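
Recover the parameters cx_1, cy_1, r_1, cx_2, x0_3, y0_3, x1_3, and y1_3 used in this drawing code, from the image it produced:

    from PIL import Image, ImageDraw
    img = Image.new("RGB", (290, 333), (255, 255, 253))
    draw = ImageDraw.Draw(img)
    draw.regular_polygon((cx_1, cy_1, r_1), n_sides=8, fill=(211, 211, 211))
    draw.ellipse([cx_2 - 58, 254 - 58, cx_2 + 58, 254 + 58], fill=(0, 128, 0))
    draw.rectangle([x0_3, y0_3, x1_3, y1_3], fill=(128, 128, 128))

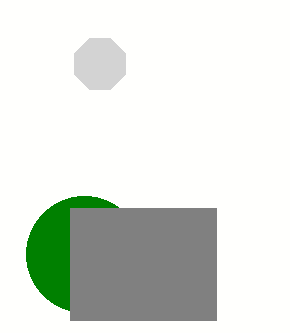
cx_1 = 100; cy_1 = 64; r_1 = 28; cx_2 = 84; x0_3 = 70; y0_3 = 208; x1_3 = 216; y1_3 = 320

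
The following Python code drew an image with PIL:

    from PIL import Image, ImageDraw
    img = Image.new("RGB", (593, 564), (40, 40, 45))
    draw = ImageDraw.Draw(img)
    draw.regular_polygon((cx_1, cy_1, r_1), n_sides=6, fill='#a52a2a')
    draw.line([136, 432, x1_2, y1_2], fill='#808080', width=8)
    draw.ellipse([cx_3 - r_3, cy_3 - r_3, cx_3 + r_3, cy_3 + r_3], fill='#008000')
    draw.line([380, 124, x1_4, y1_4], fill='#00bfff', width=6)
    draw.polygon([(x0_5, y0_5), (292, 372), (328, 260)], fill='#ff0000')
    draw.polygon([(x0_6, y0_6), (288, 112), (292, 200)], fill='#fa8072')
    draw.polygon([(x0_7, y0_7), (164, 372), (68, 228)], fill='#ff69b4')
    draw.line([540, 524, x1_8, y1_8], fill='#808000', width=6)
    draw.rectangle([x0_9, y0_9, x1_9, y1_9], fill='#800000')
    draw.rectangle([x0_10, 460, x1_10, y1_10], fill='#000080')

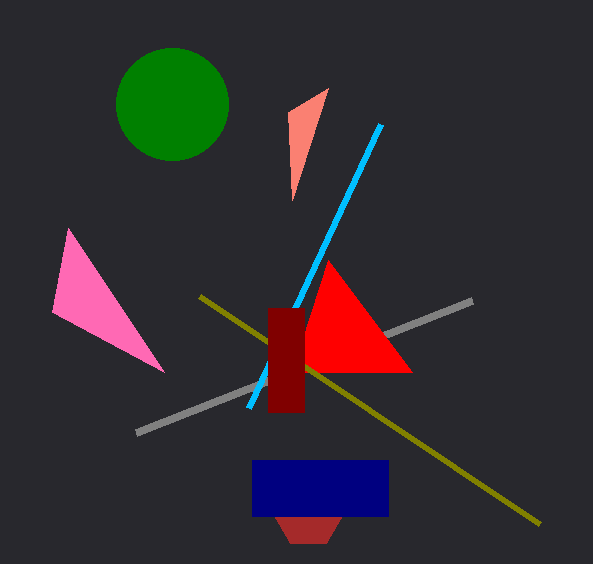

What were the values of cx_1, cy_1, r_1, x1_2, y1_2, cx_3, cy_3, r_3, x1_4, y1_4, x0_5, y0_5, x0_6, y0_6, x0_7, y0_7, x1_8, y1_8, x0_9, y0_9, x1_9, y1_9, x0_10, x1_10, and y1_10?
cx_1 = 308
cy_1 = 512
r_1 = 36
x1_2 = 472
y1_2 = 300
cx_3 = 172
cy_3 = 104
r_3 = 56
x1_4 = 248
y1_4 = 408
x0_5 = 412
y0_5 = 372
x0_6 = 328
y0_6 = 88
x0_7 = 52
y0_7 = 312
x1_8 = 200
y1_8 = 296
x0_9 = 268
y0_9 = 308
x1_9 = 304
y1_9 = 412
x0_10 = 252
x1_10 = 388
y1_10 = 516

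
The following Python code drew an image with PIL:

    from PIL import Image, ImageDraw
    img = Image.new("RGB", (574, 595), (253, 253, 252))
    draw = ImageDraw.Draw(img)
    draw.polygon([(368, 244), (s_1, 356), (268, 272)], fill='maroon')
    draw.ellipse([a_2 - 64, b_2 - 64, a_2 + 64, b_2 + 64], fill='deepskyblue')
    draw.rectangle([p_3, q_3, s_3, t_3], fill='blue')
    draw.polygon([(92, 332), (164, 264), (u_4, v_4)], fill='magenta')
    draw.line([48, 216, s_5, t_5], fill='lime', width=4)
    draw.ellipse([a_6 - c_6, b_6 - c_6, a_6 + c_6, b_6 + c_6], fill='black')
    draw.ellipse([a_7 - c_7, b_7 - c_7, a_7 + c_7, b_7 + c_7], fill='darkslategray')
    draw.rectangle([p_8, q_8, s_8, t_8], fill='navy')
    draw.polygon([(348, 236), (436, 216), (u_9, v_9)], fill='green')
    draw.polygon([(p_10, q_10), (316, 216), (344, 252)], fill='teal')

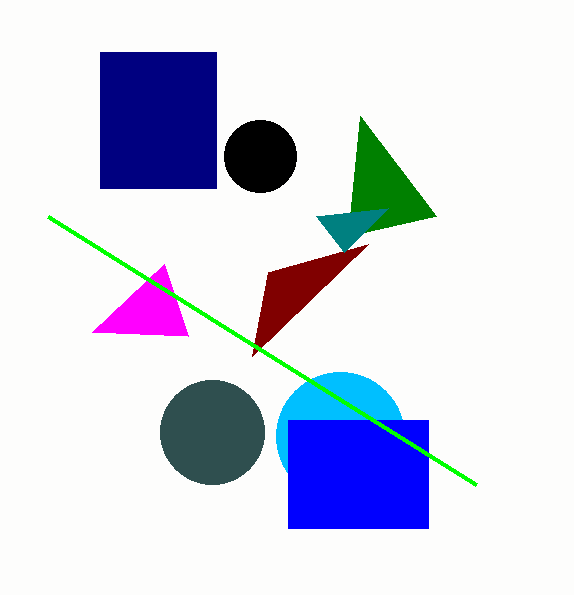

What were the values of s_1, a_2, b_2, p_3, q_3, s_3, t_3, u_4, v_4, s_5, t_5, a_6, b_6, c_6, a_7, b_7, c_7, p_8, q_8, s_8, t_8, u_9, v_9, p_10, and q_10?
s_1 = 252
a_2 = 340
b_2 = 436
p_3 = 288
q_3 = 420
s_3 = 428
t_3 = 528
u_4 = 188
v_4 = 336
s_5 = 476
t_5 = 484
a_6 = 260
b_6 = 156
c_6 = 36
a_7 = 212
b_7 = 432
c_7 = 52
p_8 = 100
q_8 = 52
s_8 = 216
t_8 = 188
u_9 = 360
v_9 = 116
p_10 = 388
q_10 = 208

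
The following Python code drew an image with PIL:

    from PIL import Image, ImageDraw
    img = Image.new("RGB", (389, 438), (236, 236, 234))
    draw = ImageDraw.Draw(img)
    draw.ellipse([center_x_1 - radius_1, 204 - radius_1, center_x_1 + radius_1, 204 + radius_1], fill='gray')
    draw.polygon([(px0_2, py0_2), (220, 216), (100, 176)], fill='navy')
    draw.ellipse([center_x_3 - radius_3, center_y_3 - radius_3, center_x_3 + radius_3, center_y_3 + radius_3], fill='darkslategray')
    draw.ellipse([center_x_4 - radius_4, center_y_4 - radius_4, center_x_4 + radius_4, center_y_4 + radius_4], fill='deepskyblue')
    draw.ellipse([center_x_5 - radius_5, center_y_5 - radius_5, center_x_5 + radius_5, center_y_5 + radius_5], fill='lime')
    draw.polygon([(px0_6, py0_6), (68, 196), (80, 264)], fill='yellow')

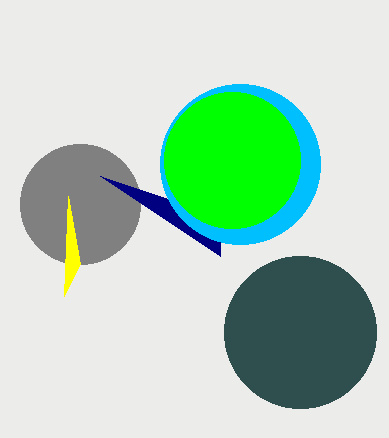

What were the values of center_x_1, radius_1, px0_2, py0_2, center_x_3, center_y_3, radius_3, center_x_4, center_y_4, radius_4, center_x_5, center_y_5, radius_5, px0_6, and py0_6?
center_x_1 = 80, radius_1 = 60, px0_2 = 220, py0_2 = 256, center_x_3 = 300, center_y_3 = 332, radius_3 = 76, center_x_4 = 240, center_y_4 = 164, radius_4 = 80, center_x_5 = 232, center_y_5 = 160, radius_5 = 68, px0_6 = 64, py0_6 = 296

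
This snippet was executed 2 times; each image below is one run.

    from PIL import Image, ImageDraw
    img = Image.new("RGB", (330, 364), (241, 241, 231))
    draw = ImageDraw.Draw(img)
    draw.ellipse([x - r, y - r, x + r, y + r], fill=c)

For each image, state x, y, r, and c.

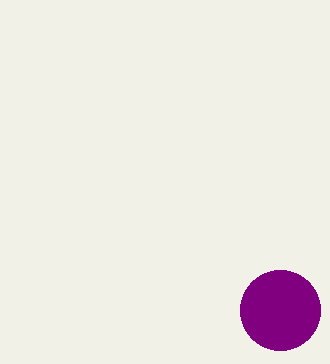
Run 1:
x = 280, y = 310, r = 40, c = 'purple'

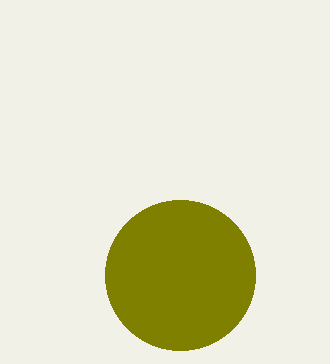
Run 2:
x = 180, y = 275, r = 75, c = 'olive'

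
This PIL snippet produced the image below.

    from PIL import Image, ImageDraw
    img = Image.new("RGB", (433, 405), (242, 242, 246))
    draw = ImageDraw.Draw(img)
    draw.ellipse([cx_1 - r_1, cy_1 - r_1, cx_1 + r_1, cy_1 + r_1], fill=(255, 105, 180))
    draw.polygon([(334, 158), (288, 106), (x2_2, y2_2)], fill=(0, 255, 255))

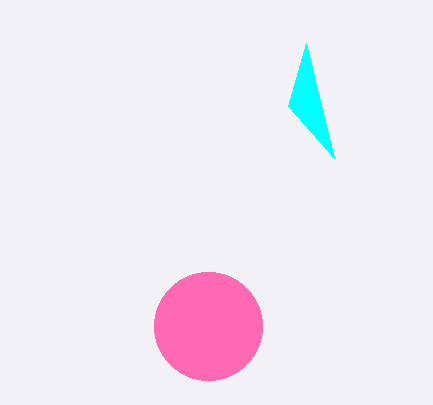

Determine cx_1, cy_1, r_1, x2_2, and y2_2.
cx_1 = 208, cy_1 = 326, r_1 = 54, x2_2 = 306, y2_2 = 43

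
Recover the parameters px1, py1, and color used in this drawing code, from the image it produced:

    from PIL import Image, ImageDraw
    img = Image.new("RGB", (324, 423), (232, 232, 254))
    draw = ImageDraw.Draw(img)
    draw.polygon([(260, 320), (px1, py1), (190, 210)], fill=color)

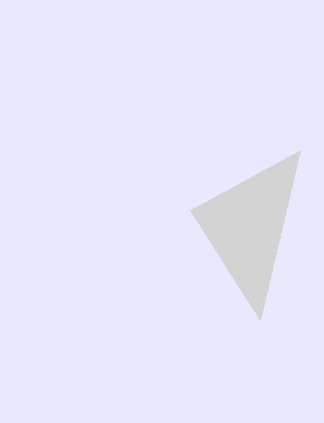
px1 = 300; py1 = 150; color = 'lightgray'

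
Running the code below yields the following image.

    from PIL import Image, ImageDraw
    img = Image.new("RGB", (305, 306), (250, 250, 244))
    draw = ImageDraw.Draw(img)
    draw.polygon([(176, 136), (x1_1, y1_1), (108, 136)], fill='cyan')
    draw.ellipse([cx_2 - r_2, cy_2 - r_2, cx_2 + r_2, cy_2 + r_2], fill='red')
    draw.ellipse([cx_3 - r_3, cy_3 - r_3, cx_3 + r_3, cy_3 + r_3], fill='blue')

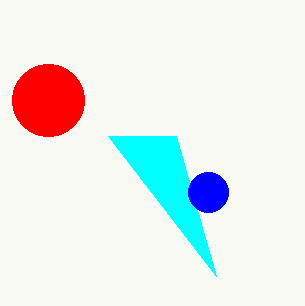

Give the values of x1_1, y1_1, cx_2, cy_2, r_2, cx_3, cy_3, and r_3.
x1_1 = 216, y1_1 = 276, cx_2 = 48, cy_2 = 100, r_2 = 36, cx_3 = 208, cy_3 = 192, r_3 = 20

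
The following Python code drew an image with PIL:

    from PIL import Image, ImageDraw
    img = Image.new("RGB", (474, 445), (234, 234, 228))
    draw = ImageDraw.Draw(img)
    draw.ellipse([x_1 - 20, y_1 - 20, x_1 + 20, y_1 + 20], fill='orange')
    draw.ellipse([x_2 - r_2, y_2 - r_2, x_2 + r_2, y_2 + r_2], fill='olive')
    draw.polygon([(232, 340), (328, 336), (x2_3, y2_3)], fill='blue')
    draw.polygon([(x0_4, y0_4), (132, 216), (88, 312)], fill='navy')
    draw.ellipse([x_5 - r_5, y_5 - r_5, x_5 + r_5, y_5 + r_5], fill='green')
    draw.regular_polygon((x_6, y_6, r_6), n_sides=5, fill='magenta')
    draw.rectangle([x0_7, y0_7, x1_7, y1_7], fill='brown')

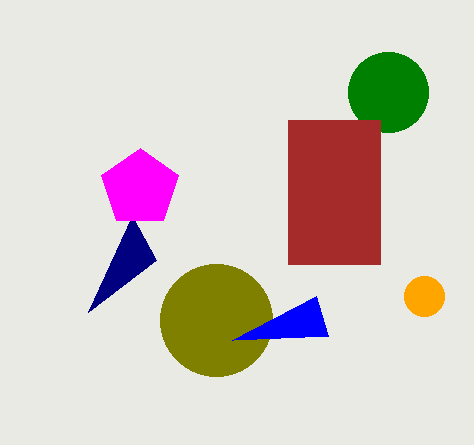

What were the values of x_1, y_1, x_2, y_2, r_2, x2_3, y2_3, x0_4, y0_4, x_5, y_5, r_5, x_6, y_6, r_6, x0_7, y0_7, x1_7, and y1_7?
x_1 = 424, y_1 = 296, x_2 = 216, y_2 = 320, r_2 = 56, x2_3 = 316, y2_3 = 296, x0_4 = 156, y0_4 = 260, x_5 = 388, y_5 = 92, r_5 = 40, x_6 = 140, y_6 = 188, r_6 = 40, x0_7 = 288, y0_7 = 120, x1_7 = 380, y1_7 = 264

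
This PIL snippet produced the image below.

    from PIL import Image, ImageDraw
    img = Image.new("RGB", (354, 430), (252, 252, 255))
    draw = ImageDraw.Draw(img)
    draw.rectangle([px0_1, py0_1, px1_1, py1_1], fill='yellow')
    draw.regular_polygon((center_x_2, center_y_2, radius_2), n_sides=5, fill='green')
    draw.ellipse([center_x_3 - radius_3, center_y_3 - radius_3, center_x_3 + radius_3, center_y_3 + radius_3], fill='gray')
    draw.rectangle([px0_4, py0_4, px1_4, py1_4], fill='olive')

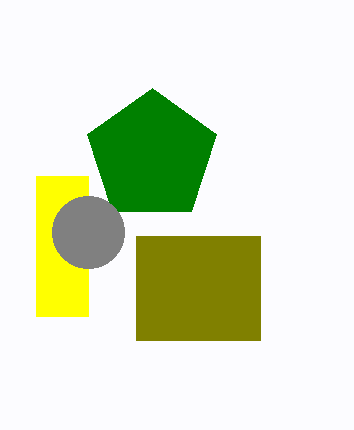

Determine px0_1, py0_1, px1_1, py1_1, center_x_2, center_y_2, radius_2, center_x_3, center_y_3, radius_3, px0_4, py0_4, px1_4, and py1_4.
px0_1 = 36, py0_1 = 176, px1_1 = 88, py1_1 = 316, center_x_2 = 152, center_y_2 = 156, radius_2 = 68, center_x_3 = 88, center_y_3 = 232, radius_3 = 36, px0_4 = 136, py0_4 = 236, px1_4 = 260, py1_4 = 340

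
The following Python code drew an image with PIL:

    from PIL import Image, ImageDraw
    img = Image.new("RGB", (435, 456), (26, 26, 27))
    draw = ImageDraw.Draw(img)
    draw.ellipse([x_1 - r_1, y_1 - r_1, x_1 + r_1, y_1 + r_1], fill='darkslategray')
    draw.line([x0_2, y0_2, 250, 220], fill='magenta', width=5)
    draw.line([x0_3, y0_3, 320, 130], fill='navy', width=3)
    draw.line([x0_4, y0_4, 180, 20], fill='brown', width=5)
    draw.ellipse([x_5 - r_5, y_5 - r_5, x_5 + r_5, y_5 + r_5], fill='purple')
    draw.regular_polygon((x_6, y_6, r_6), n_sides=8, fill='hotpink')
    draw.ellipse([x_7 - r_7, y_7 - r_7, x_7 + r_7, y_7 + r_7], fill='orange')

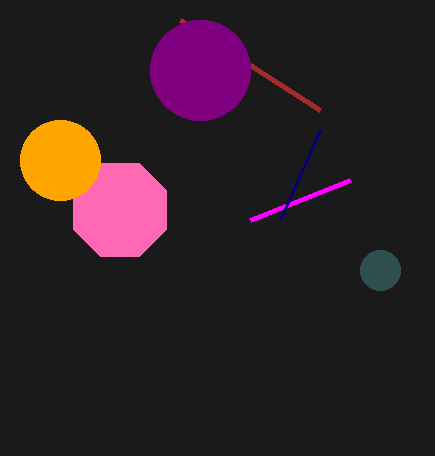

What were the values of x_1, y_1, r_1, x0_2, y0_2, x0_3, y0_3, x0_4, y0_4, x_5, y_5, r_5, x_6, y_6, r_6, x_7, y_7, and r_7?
x_1 = 380, y_1 = 270, r_1 = 20, x0_2 = 350, y0_2 = 180, x0_3 = 280, y0_3 = 220, x0_4 = 320, y0_4 = 110, x_5 = 200, y_5 = 70, r_5 = 50, x_6 = 120, y_6 = 210, r_6 = 50, x_7 = 60, y_7 = 160, r_7 = 40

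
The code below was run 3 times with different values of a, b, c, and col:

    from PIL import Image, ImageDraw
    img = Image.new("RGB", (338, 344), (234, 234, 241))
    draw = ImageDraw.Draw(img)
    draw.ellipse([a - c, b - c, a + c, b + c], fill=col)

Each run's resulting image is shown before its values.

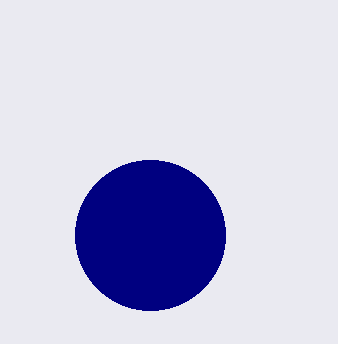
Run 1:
a = 150; b = 235; c = 75; col = 'navy'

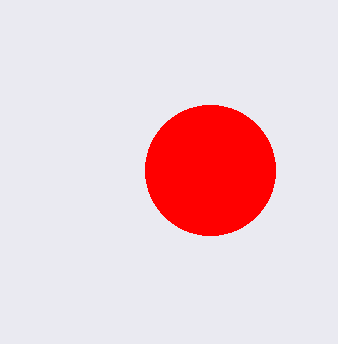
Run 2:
a = 210
b = 170
c = 65
col = 'red'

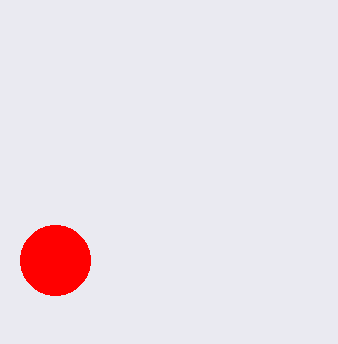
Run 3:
a = 55, b = 260, c = 35, col = 'red'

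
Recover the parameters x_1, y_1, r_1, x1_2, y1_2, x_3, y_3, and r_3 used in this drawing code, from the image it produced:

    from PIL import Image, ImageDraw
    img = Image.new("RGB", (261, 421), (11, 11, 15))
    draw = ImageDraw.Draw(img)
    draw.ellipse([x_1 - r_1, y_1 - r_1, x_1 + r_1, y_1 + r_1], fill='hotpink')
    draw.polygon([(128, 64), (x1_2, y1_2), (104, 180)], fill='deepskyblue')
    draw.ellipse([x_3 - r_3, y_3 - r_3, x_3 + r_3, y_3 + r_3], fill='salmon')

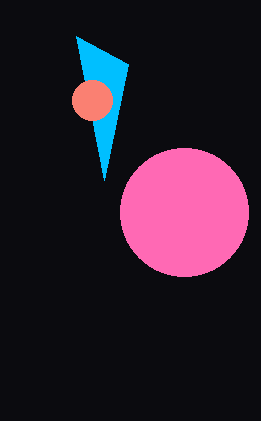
x_1 = 184
y_1 = 212
r_1 = 64
x1_2 = 76
y1_2 = 36
x_3 = 92
y_3 = 100
r_3 = 20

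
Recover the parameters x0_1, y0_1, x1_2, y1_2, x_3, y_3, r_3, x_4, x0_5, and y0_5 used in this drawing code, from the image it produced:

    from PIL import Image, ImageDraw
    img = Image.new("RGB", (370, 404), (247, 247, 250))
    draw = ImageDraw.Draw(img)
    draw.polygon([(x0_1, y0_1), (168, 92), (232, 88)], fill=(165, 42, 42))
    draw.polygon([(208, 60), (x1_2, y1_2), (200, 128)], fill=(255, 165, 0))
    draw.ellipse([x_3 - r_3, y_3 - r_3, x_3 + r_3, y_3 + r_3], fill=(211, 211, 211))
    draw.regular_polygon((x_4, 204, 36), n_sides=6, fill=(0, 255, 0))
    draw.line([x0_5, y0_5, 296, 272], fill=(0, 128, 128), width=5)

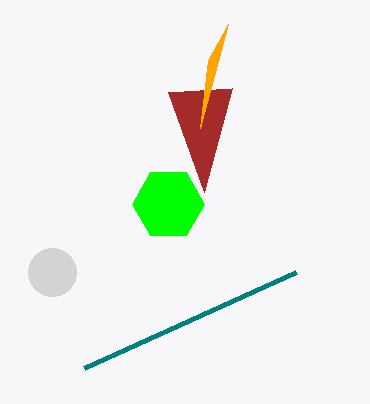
x0_1 = 204, y0_1 = 192, x1_2 = 228, y1_2 = 24, x_3 = 52, y_3 = 272, r_3 = 24, x_4 = 168, x0_5 = 84, y0_5 = 368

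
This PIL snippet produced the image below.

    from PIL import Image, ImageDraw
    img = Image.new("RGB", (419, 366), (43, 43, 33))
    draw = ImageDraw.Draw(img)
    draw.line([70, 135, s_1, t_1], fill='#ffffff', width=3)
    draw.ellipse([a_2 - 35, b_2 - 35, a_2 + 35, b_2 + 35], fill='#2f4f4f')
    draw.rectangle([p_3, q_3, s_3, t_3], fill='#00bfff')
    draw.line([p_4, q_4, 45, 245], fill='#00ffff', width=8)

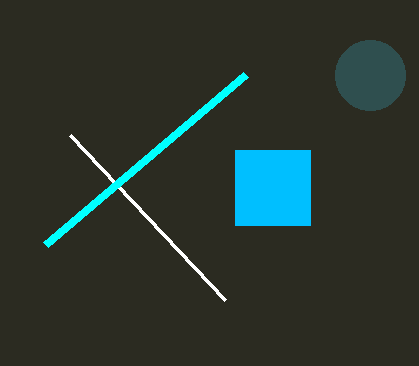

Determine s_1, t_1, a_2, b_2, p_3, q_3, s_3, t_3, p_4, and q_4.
s_1 = 225
t_1 = 300
a_2 = 370
b_2 = 75
p_3 = 235
q_3 = 150
s_3 = 310
t_3 = 225
p_4 = 245
q_4 = 75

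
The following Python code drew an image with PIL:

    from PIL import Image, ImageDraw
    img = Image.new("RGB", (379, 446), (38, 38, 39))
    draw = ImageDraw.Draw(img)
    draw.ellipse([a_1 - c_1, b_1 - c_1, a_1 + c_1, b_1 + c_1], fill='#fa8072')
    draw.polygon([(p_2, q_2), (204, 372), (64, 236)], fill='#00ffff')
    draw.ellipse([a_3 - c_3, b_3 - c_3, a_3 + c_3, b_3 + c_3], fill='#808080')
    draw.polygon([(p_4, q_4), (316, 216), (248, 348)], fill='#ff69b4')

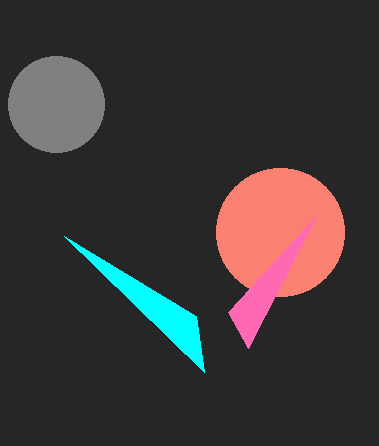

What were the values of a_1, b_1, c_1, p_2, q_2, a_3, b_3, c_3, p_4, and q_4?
a_1 = 280
b_1 = 232
c_1 = 64
p_2 = 196
q_2 = 316
a_3 = 56
b_3 = 104
c_3 = 48
p_4 = 228
q_4 = 312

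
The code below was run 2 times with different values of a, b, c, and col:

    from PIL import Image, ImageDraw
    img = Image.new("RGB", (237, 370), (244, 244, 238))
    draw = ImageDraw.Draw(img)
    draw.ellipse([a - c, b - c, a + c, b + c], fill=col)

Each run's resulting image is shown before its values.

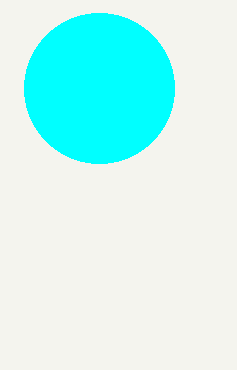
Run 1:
a = 99
b = 88
c = 75
col = 'cyan'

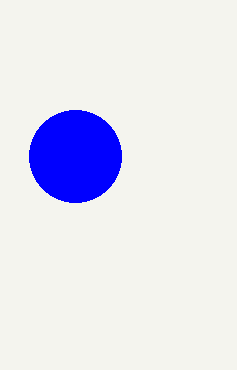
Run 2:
a = 75
b = 156
c = 46
col = 'blue'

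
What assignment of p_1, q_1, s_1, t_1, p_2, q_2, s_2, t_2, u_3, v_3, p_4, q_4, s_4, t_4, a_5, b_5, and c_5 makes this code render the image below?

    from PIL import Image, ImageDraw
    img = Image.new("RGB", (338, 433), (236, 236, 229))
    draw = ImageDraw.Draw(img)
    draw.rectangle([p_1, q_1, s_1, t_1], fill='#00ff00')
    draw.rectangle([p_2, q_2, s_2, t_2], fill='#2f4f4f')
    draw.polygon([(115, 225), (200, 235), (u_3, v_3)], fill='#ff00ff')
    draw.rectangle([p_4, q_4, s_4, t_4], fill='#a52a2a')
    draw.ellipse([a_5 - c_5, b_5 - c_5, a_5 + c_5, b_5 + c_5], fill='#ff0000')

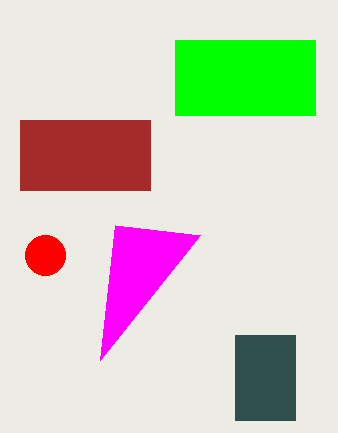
p_1 = 175, q_1 = 40, s_1 = 315, t_1 = 115, p_2 = 235, q_2 = 335, s_2 = 295, t_2 = 420, u_3 = 100, v_3 = 360, p_4 = 20, q_4 = 120, s_4 = 150, t_4 = 190, a_5 = 45, b_5 = 255, c_5 = 20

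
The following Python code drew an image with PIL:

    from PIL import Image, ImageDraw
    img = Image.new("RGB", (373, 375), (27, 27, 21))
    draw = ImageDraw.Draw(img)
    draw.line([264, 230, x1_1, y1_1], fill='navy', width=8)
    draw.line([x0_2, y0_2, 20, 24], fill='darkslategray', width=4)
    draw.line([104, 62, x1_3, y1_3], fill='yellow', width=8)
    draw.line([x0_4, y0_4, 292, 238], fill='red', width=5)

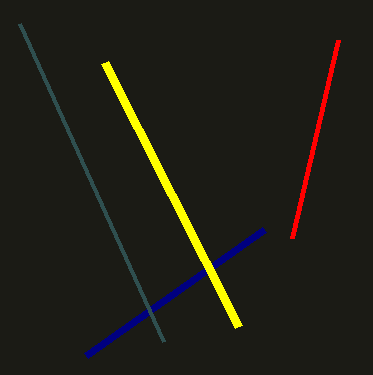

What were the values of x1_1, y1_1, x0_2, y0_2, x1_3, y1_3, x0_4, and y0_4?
x1_1 = 86, y1_1 = 356, x0_2 = 164, y0_2 = 342, x1_3 = 238, y1_3 = 326, x0_4 = 338, y0_4 = 40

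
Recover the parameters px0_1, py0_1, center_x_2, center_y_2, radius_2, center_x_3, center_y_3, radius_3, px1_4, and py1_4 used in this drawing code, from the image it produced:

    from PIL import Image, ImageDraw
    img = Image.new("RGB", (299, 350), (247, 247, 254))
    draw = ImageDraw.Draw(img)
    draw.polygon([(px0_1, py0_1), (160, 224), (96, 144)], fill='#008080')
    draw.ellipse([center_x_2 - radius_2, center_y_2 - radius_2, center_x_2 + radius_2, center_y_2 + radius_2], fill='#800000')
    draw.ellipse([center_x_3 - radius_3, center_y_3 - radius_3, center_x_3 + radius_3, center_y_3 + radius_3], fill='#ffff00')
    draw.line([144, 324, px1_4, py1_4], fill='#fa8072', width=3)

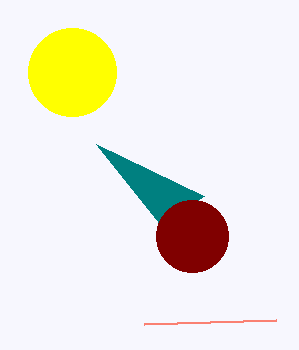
px0_1 = 204; py0_1 = 196; center_x_2 = 192; center_y_2 = 236; radius_2 = 36; center_x_3 = 72; center_y_3 = 72; radius_3 = 44; px1_4 = 276; py1_4 = 320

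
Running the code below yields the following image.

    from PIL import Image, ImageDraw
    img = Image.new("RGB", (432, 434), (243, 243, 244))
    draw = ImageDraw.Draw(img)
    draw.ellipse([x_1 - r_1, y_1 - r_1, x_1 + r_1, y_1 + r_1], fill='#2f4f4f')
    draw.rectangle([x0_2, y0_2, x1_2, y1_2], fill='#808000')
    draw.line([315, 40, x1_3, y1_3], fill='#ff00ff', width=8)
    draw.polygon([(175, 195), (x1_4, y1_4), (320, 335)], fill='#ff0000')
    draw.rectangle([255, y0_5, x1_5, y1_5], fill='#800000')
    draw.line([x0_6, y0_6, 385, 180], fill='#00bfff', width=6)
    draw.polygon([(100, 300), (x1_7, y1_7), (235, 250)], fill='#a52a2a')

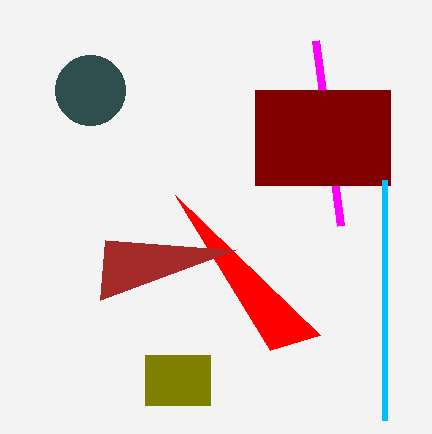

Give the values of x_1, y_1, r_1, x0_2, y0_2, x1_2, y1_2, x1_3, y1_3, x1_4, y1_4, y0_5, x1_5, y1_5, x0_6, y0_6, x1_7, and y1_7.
x_1 = 90
y_1 = 90
r_1 = 35
x0_2 = 145
y0_2 = 355
x1_2 = 210
y1_2 = 405
x1_3 = 340
y1_3 = 225
x1_4 = 270
y1_4 = 350
y0_5 = 90
x1_5 = 390
y1_5 = 185
x0_6 = 385
y0_6 = 420
x1_7 = 105
y1_7 = 240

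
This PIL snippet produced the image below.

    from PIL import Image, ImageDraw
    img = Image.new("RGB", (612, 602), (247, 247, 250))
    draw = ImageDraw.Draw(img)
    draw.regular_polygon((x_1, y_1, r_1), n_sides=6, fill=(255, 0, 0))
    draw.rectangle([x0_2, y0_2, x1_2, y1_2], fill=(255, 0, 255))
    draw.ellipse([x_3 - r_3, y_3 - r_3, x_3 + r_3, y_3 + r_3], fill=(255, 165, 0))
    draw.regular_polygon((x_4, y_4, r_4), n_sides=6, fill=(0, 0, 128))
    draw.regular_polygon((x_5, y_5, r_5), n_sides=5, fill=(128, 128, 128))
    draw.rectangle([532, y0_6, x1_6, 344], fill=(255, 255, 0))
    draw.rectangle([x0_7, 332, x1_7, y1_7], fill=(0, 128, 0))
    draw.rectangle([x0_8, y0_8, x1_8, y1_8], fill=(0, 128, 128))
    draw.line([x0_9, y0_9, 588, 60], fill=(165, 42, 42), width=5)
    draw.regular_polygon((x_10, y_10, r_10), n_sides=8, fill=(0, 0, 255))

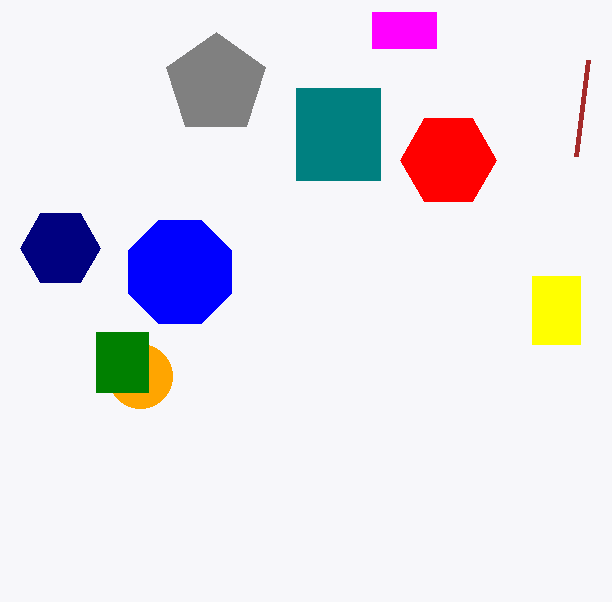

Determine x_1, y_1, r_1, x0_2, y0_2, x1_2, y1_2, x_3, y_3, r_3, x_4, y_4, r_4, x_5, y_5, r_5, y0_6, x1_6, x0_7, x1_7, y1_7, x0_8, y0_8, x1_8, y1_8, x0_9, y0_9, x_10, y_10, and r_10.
x_1 = 448
y_1 = 160
r_1 = 48
x0_2 = 372
y0_2 = 12
x1_2 = 436
y1_2 = 48
x_3 = 140
y_3 = 376
r_3 = 32
x_4 = 60
y_4 = 248
r_4 = 40
x_5 = 216
y_5 = 84
r_5 = 52
y0_6 = 276
x1_6 = 580
x0_7 = 96
x1_7 = 148
y1_7 = 392
x0_8 = 296
y0_8 = 88
x1_8 = 380
y1_8 = 180
x0_9 = 576
y0_9 = 156
x_10 = 180
y_10 = 272
r_10 = 56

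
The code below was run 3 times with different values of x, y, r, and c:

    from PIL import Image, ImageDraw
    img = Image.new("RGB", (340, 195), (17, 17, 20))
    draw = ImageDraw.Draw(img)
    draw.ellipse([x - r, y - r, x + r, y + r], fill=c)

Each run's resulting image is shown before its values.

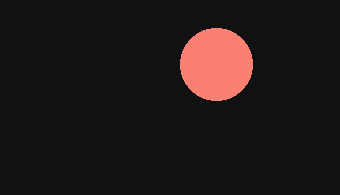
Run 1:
x = 216, y = 64, r = 36, c = 'salmon'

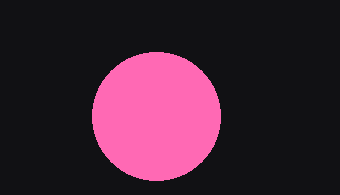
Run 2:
x = 156; y = 116; r = 64; c = 'hotpink'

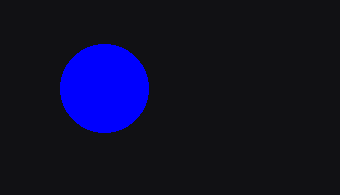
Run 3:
x = 104; y = 88; r = 44; c = 'blue'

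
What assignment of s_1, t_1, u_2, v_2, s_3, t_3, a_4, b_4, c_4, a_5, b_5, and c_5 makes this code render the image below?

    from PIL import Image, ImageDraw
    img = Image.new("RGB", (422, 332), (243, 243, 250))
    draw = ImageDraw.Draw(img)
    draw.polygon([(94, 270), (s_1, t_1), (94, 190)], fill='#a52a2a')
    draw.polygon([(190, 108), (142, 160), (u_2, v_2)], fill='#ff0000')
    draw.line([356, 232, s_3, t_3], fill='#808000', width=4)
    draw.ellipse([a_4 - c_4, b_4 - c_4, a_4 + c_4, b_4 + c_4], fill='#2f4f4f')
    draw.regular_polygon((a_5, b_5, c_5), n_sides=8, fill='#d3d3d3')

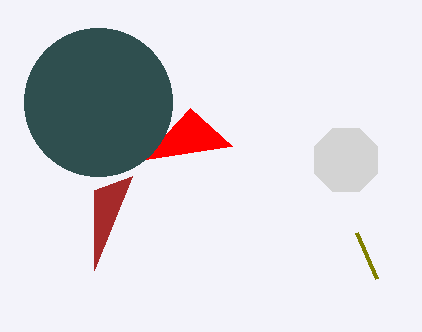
s_1 = 132
t_1 = 176
u_2 = 232
v_2 = 146
s_3 = 376
t_3 = 278
a_4 = 98
b_4 = 102
c_4 = 74
a_5 = 346
b_5 = 160
c_5 = 34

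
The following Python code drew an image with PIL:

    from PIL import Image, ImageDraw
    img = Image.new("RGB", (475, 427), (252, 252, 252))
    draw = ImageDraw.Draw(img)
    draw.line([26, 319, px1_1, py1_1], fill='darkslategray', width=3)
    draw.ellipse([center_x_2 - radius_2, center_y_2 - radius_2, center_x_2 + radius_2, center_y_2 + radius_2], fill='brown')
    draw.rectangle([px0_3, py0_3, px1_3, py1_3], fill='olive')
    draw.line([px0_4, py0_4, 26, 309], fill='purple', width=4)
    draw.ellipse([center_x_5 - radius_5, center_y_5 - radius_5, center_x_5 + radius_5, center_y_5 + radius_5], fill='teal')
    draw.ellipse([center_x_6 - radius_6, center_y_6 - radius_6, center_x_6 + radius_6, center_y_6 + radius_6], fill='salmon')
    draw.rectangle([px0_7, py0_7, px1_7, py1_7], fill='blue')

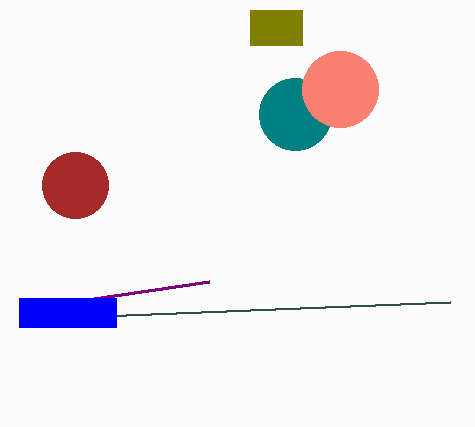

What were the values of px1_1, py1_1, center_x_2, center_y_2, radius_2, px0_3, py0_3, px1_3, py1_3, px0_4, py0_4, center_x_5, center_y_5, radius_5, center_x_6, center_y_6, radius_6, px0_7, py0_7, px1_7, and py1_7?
px1_1 = 450, py1_1 = 302, center_x_2 = 75, center_y_2 = 185, radius_2 = 33, px0_3 = 250, py0_3 = 10, px1_3 = 302, py1_3 = 45, px0_4 = 209, py0_4 = 282, center_x_5 = 295, center_y_5 = 114, radius_5 = 36, center_x_6 = 340, center_y_6 = 89, radius_6 = 38, px0_7 = 19, py0_7 = 298, px1_7 = 116, py1_7 = 327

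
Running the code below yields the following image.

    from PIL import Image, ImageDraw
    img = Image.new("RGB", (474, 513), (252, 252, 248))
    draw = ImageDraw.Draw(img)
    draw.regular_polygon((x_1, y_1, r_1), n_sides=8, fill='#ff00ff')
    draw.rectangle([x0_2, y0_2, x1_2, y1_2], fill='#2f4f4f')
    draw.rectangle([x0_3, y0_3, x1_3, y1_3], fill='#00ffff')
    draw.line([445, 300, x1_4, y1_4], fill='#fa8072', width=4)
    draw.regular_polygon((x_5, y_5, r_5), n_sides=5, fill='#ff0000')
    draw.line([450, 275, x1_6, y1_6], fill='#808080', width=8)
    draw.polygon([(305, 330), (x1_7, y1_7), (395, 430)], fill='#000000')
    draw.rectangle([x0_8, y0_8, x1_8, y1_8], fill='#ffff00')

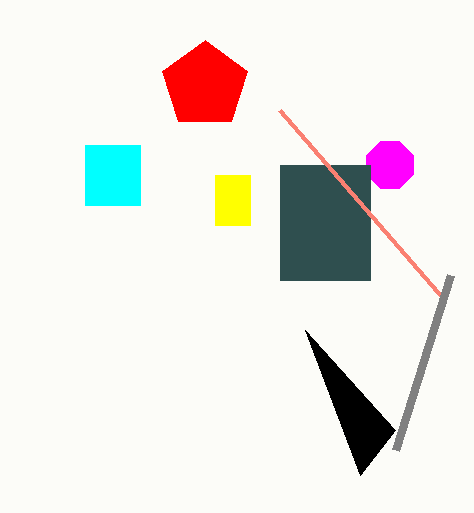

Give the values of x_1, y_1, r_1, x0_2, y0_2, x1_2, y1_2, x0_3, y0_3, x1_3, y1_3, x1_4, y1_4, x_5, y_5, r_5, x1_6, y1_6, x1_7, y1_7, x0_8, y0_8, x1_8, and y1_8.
x_1 = 390
y_1 = 165
r_1 = 25
x0_2 = 280
y0_2 = 165
x1_2 = 370
y1_2 = 280
x0_3 = 85
y0_3 = 145
x1_3 = 140
y1_3 = 205
x1_4 = 280
y1_4 = 110
x_5 = 205
y_5 = 85
r_5 = 45
x1_6 = 395
y1_6 = 450
x1_7 = 360
y1_7 = 475
x0_8 = 215
y0_8 = 175
x1_8 = 250
y1_8 = 225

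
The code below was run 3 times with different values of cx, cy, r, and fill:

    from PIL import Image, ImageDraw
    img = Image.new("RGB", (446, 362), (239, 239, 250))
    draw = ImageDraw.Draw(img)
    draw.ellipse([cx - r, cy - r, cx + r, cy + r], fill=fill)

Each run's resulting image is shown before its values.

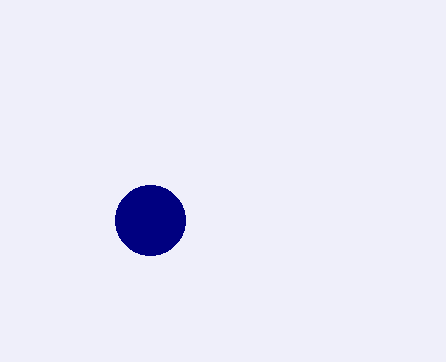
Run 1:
cx = 150
cy = 220
r = 35
fill = 'navy'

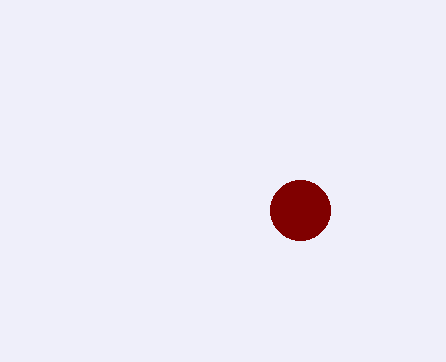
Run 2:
cx = 300
cy = 210
r = 30
fill = 'maroon'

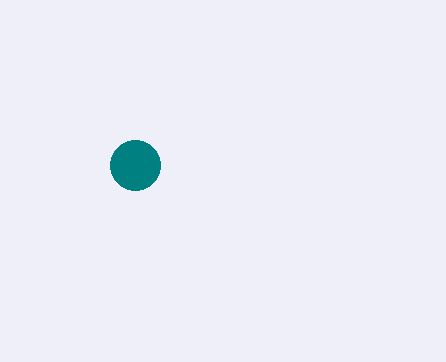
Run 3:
cx = 135
cy = 165
r = 25
fill = 'teal'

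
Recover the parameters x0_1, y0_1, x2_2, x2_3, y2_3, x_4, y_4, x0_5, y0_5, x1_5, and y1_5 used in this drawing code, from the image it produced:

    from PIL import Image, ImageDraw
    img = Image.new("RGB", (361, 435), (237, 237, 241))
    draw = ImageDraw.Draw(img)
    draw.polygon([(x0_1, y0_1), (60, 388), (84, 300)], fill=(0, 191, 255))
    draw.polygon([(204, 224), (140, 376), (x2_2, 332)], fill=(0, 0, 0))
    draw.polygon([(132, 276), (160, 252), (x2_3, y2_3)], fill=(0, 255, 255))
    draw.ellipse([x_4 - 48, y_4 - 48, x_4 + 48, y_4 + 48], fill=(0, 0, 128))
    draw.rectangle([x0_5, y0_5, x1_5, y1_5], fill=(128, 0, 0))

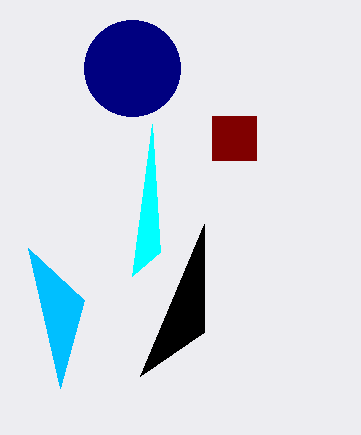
x0_1 = 28
y0_1 = 248
x2_2 = 204
x2_3 = 152
y2_3 = 124
x_4 = 132
y_4 = 68
x0_5 = 212
y0_5 = 116
x1_5 = 256
y1_5 = 160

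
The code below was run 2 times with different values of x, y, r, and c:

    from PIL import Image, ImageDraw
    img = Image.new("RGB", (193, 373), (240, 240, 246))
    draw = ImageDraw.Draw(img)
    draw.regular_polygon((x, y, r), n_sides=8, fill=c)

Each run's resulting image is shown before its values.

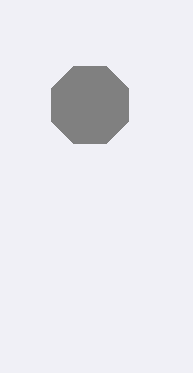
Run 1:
x = 90; y = 105; r = 42; c = 'gray'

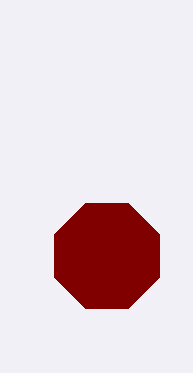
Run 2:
x = 107
y = 256
r = 57
c = 'maroon'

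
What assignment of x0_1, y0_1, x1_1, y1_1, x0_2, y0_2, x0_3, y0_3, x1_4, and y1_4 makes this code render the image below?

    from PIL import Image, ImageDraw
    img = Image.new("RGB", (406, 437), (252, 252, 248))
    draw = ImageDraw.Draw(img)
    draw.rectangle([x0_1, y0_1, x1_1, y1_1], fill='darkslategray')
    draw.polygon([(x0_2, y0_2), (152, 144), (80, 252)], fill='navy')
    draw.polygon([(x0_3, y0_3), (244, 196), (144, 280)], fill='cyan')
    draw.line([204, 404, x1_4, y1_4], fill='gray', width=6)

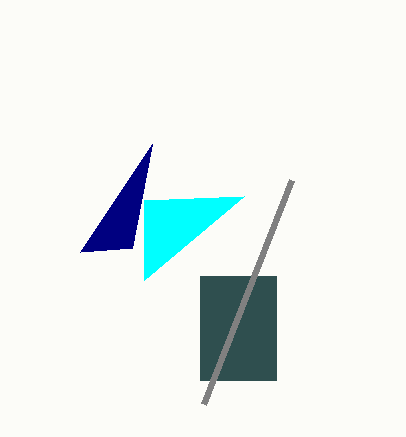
x0_1 = 200
y0_1 = 276
x1_1 = 276
y1_1 = 380
x0_2 = 132
y0_2 = 248
x0_3 = 144
y0_3 = 200
x1_4 = 292
y1_4 = 180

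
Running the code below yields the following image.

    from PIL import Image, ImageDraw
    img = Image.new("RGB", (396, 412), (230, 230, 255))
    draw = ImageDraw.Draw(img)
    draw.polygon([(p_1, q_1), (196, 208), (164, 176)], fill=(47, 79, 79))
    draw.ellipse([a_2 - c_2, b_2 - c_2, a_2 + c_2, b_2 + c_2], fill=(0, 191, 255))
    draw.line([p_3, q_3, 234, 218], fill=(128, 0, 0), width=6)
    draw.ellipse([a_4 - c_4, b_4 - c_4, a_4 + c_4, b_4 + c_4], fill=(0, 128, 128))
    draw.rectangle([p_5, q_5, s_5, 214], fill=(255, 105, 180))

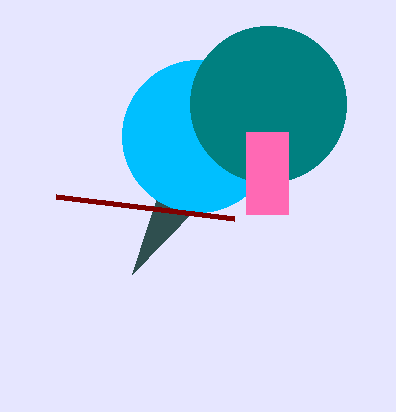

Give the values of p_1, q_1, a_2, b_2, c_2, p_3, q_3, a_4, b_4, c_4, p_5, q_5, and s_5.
p_1 = 132, q_1 = 274, a_2 = 198, b_2 = 136, c_2 = 76, p_3 = 56, q_3 = 196, a_4 = 268, b_4 = 104, c_4 = 78, p_5 = 246, q_5 = 132, s_5 = 288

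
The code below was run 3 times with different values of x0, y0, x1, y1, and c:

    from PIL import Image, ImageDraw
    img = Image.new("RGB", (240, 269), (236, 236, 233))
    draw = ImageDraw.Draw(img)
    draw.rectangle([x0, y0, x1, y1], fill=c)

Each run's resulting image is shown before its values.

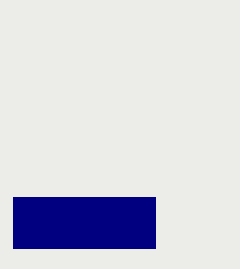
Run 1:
x0 = 13, y0 = 197, x1 = 155, y1 = 248, c = 'navy'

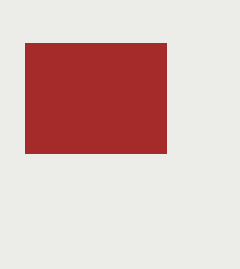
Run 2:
x0 = 25, y0 = 43, x1 = 166, y1 = 153, c = 'brown'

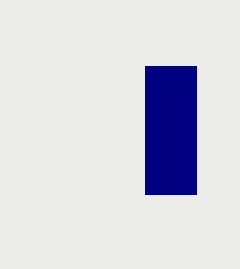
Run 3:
x0 = 145, y0 = 66, x1 = 196, y1 = 194, c = 'navy'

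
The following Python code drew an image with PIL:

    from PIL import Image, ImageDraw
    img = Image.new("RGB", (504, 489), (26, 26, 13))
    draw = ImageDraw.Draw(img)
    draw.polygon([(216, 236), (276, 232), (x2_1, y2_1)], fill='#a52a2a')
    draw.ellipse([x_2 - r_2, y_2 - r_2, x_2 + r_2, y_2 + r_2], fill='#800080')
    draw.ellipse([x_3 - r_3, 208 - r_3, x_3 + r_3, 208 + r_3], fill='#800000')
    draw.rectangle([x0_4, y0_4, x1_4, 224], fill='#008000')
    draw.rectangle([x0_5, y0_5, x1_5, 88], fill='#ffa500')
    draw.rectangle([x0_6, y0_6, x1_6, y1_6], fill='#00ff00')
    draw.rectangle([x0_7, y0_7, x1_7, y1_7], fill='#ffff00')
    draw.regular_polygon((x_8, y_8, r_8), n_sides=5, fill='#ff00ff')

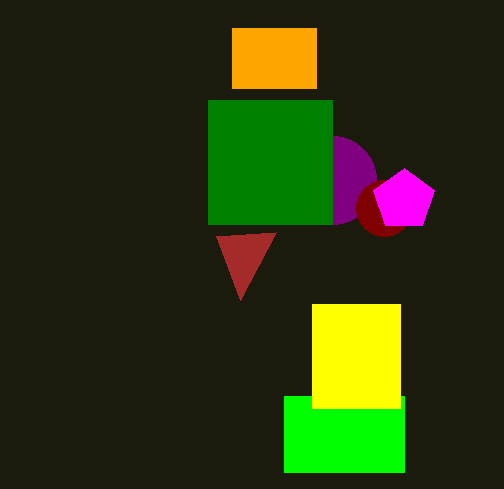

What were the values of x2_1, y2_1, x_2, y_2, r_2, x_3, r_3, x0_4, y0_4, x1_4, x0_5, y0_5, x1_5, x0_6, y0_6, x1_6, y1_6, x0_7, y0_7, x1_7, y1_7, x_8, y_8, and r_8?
x2_1 = 240
y2_1 = 300
x_2 = 332
y_2 = 180
r_2 = 44
x_3 = 384
r_3 = 28
x0_4 = 208
y0_4 = 100
x1_4 = 332
x0_5 = 232
y0_5 = 28
x1_5 = 316
x0_6 = 284
y0_6 = 396
x1_6 = 404
y1_6 = 472
x0_7 = 312
y0_7 = 304
x1_7 = 400
y1_7 = 408
x_8 = 404
y_8 = 200
r_8 = 32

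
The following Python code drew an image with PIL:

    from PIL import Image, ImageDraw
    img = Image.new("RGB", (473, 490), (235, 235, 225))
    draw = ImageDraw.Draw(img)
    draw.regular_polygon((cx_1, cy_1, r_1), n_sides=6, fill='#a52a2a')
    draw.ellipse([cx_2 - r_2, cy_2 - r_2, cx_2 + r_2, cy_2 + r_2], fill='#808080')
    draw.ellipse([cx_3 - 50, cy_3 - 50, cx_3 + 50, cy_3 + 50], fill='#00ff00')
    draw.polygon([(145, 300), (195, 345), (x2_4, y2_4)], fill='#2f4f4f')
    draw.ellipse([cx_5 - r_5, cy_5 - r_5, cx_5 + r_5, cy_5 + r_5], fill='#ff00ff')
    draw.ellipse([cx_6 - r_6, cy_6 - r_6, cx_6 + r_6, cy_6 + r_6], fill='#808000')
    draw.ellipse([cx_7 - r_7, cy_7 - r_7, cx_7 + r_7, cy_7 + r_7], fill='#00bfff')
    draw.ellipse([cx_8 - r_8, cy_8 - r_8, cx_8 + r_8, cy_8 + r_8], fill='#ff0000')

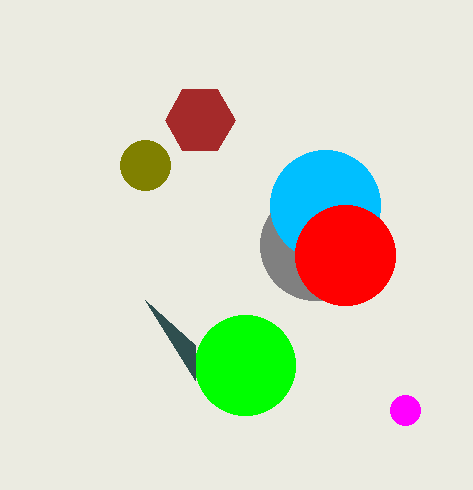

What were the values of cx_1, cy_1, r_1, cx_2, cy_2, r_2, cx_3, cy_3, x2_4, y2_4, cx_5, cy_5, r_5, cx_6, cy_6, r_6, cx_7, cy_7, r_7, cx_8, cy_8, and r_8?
cx_1 = 200; cy_1 = 120; r_1 = 35; cx_2 = 315; cy_2 = 245; r_2 = 55; cx_3 = 245; cy_3 = 365; x2_4 = 195; y2_4 = 380; cx_5 = 405; cy_5 = 410; r_5 = 15; cx_6 = 145; cy_6 = 165; r_6 = 25; cx_7 = 325; cy_7 = 205; r_7 = 55; cx_8 = 345; cy_8 = 255; r_8 = 50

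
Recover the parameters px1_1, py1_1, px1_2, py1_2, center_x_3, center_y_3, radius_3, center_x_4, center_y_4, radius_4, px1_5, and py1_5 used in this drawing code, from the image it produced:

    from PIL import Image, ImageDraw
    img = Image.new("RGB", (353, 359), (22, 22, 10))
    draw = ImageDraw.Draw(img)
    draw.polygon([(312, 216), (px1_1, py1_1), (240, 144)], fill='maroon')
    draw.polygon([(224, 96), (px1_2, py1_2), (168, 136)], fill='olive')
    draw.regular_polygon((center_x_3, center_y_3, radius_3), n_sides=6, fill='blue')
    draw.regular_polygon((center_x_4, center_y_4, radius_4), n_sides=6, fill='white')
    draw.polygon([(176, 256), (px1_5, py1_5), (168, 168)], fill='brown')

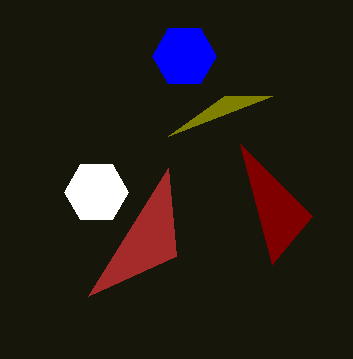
px1_1 = 272; py1_1 = 264; px1_2 = 272; py1_2 = 96; center_x_3 = 184; center_y_3 = 56; radius_3 = 32; center_x_4 = 96; center_y_4 = 192; radius_4 = 32; px1_5 = 88; py1_5 = 296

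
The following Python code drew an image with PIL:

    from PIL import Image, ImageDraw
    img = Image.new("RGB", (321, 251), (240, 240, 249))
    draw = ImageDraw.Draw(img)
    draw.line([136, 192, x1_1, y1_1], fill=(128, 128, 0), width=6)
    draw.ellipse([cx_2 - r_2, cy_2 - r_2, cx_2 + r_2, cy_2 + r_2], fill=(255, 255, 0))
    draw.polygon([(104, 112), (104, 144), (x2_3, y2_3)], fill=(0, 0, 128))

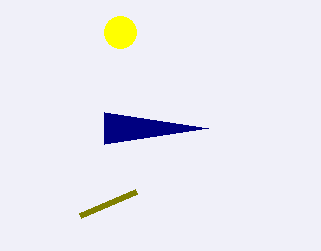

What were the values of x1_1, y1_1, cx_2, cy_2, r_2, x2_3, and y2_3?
x1_1 = 80, y1_1 = 216, cx_2 = 120, cy_2 = 32, r_2 = 16, x2_3 = 208, y2_3 = 128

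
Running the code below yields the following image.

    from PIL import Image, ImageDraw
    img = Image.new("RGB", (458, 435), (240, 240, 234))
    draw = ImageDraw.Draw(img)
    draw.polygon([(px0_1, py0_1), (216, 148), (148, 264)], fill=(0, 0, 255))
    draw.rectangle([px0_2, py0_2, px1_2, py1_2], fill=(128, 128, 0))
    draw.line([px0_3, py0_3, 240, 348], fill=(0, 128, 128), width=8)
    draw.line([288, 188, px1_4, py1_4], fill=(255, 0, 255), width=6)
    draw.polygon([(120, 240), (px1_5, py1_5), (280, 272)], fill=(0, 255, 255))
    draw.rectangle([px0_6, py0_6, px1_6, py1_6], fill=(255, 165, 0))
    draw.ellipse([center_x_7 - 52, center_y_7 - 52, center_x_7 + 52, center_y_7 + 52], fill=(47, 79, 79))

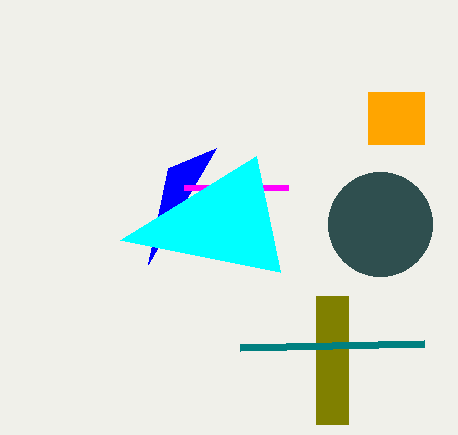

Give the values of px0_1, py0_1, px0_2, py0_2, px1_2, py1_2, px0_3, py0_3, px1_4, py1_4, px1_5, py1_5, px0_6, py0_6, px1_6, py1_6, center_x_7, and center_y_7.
px0_1 = 168
py0_1 = 168
px0_2 = 316
py0_2 = 296
px1_2 = 348
py1_2 = 424
px0_3 = 424
py0_3 = 344
px1_4 = 184
py1_4 = 188
px1_5 = 256
py1_5 = 156
px0_6 = 368
py0_6 = 92
px1_6 = 424
py1_6 = 144
center_x_7 = 380
center_y_7 = 224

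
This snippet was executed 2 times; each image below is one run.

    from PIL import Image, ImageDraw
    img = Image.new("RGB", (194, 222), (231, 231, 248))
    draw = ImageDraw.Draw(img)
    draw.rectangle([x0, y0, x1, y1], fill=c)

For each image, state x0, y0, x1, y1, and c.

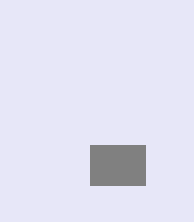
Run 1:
x0 = 90, y0 = 145, x1 = 145, y1 = 185, c = 'gray'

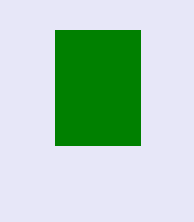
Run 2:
x0 = 55, y0 = 30, x1 = 140, y1 = 145, c = 'green'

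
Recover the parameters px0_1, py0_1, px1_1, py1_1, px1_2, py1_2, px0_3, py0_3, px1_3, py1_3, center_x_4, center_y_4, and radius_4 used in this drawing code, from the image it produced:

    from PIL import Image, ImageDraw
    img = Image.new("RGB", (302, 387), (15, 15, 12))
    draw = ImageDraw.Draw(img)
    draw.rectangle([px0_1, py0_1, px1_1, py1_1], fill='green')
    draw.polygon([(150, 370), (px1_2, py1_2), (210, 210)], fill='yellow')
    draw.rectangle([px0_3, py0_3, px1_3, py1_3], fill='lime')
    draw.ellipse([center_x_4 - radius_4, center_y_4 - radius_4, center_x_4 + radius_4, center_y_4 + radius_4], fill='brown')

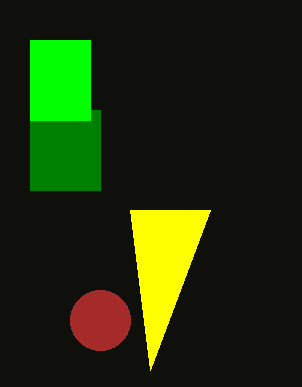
px0_1 = 30
py0_1 = 110
px1_1 = 100
py1_1 = 190
px1_2 = 130
py1_2 = 210
px0_3 = 30
py0_3 = 40
px1_3 = 90
py1_3 = 120
center_x_4 = 100
center_y_4 = 320
radius_4 = 30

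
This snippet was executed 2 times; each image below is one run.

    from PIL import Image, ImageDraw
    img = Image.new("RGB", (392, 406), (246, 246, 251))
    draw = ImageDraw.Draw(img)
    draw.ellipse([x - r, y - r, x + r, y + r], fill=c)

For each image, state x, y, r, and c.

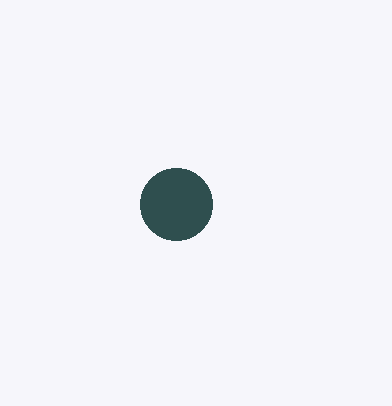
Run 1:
x = 176
y = 204
r = 36
c = 'darkslategray'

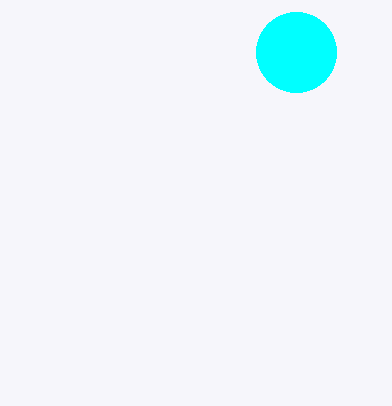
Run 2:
x = 296, y = 52, r = 40, c = 'cyan'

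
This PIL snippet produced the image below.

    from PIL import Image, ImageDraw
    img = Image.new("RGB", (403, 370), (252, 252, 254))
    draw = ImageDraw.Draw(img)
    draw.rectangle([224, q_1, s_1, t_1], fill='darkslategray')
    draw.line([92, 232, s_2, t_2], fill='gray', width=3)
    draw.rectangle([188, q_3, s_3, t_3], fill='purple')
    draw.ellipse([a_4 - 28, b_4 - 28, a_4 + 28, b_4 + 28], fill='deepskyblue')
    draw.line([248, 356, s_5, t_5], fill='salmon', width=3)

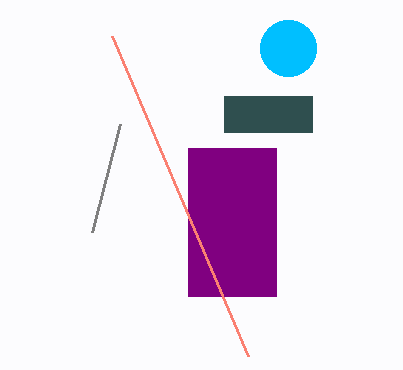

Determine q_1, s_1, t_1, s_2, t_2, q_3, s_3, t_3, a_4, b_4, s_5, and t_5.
q_1 = 96, s_1 = 312, t_1 = 132, s_2 = 120, t_2 = 124, q_3 = 148, s_3 = 276, t_3 = 296, a_4 = 288, b_4 = 48, s_5 = 112, t_5 = 36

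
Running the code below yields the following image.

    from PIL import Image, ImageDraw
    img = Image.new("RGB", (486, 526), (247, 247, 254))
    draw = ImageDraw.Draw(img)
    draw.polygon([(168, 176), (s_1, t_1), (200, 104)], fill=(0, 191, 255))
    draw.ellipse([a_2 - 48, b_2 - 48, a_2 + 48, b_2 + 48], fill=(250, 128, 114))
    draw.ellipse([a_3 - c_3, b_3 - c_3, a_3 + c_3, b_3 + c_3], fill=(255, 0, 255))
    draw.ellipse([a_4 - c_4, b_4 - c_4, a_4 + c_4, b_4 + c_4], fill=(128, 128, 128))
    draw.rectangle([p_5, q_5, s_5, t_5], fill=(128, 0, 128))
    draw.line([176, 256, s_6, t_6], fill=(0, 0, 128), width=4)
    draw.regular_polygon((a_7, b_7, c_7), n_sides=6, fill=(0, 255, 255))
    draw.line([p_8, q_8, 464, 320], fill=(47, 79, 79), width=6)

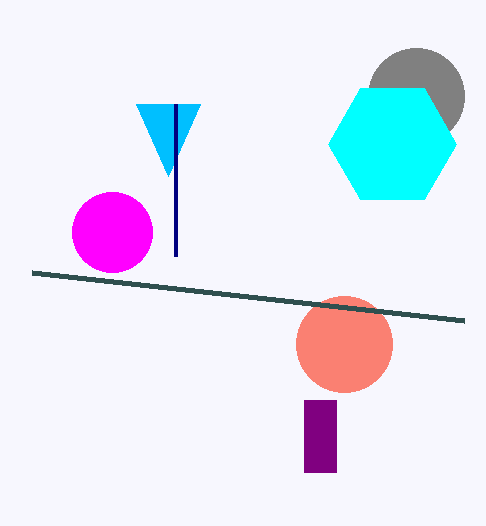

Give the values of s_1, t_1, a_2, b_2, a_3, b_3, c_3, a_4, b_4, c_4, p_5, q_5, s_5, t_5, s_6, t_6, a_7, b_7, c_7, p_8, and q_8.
s_1 = 136, t_1 = 104, a_2 = 344, b_2 = 344, a_3 = 112, b_3 = 232, c_3 = 40, a_4 = 416, b_4 = 96, c_4 = 48, p_5 = 304, q_5 = 400, s_5 = 336, t_5 = 472, s_6 = 176, t_6 = 104, a_7 = 392, b_7 = 144, c_7 = 64, p_8 = 32, q_8 = 272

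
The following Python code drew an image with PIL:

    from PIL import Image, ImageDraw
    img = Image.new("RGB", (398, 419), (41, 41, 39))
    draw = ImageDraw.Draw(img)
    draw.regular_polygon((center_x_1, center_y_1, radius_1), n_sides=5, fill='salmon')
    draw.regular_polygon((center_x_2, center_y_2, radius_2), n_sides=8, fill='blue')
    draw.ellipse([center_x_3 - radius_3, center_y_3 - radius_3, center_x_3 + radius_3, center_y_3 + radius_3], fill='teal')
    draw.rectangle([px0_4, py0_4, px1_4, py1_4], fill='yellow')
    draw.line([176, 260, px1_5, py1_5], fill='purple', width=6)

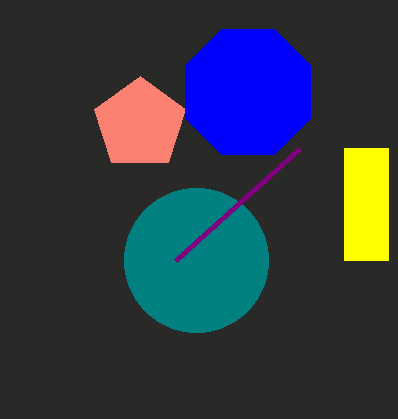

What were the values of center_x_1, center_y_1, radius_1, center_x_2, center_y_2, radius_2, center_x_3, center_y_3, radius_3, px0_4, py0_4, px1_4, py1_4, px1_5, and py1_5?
center_x_1 = 140; center_y_1 = 124; radius_1 = 48; center_x_2 = 248; center_y_2 = 92; radius_2 = 68; center_x_3 = 196; center_y_3 = 260; radius_3 = 72; px0_4 = 344; py0_4 = 148; px1_4 = 388; py1_4 = 260; px1_5 = 300; py1_5 = 148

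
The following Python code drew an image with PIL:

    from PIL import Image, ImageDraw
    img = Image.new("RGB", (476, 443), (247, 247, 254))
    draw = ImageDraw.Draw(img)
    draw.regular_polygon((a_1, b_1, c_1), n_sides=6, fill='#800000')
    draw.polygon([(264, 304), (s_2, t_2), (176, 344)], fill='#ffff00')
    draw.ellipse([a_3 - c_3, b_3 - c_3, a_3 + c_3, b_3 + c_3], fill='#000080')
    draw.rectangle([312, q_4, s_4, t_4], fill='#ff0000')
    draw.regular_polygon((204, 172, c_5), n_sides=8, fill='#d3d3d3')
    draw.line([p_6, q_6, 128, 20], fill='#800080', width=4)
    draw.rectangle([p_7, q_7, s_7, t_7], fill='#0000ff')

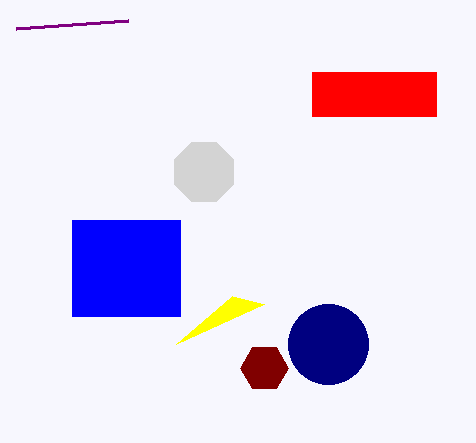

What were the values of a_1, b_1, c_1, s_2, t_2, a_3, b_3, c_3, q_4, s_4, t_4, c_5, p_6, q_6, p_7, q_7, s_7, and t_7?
a_1 = 264; b_1 = 368; c_1 = 24; s_2 = 232; t_2 = 296; a_3 = 328; b_3 = 344; c_3 = 40; q_4 = 72; s_4 = 436; t_4 = 116; c_5 = 32; p_6 = 16; q_6 = 28; p_7 = 72; q_7 = 220; s_7 = 180; t_7 = 316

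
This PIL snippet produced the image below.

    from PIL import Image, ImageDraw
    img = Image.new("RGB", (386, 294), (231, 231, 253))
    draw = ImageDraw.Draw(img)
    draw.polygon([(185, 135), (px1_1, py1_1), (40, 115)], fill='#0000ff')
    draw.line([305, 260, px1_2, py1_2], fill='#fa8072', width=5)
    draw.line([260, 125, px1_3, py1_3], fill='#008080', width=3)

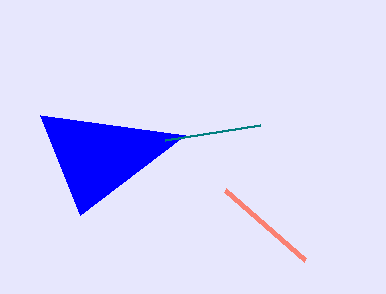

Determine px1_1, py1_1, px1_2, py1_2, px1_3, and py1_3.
px1_1 = 80
py1_1 = 215
px1_2 = 225
py1_2 = 190
px1_3 = 165
py1_3 = 140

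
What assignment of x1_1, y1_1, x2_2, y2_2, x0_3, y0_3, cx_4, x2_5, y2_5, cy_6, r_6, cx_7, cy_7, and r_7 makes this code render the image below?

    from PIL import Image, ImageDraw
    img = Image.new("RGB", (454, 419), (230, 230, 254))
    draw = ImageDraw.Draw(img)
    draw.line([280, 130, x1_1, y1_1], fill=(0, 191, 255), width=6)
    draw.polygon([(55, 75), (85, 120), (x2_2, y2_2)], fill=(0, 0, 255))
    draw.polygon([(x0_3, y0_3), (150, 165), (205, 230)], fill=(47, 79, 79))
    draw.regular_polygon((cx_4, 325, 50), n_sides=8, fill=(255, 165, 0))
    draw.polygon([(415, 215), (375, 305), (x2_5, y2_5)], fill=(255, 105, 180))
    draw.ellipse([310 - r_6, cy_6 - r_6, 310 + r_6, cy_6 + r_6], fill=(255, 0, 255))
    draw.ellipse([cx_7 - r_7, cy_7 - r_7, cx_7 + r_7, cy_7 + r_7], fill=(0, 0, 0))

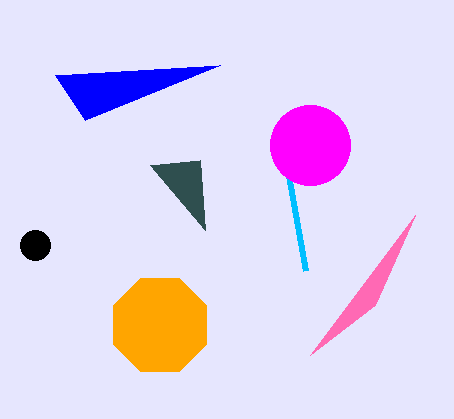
x1_1 = 305, y1_1 = 270, x2_2 = 220, y2_2 = 65, x0_3 = 200, y0_3 = 160, cx_4 = 160, x2_5 = 310, y2_5 = 355, cy_6 = 145, r_6 = 40, cx_7 = 35, cy_7 = 245, r_7 = 15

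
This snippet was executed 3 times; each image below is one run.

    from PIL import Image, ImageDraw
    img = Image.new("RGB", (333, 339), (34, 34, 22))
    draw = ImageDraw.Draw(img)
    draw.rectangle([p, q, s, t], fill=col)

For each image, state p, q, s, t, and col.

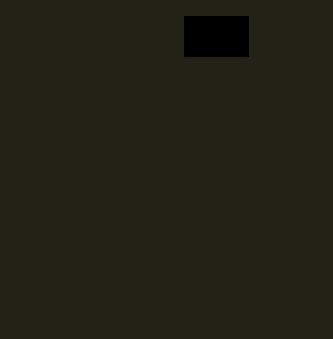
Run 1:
p = 184
q = 16
s = 248
t = 56
col = 'black'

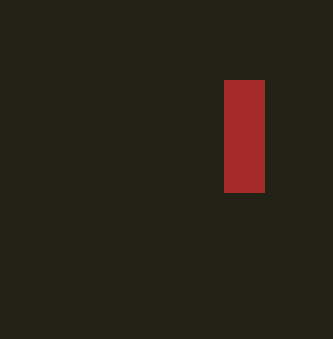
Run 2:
p = 224
q = 80
s = 264
t = 192
col = 'brown'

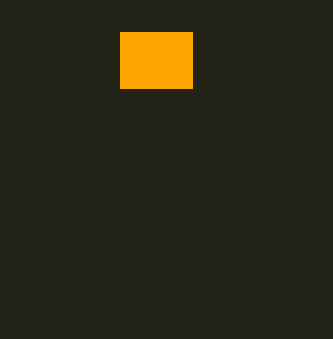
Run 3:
p = 120, q = 32, s = 192, t = 88, col = 'orange'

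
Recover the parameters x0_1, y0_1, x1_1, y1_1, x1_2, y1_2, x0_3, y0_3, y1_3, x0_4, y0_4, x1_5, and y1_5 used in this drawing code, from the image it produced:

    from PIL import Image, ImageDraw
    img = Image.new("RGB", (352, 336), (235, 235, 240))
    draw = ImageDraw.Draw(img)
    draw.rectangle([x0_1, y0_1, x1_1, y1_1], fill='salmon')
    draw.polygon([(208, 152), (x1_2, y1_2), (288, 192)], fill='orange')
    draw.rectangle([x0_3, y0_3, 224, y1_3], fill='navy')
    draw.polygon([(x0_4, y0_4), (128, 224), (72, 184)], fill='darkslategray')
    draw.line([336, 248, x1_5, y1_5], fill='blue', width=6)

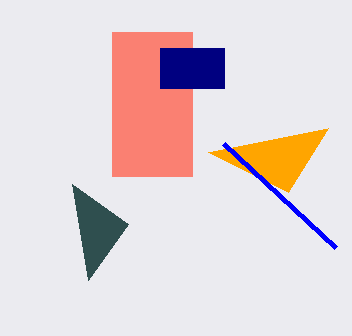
x0_1 = 112; y0_1 = 32; x1_1 = 192; y1_1 = 176; x1_2 = 328; y1_2 = 128; x0_3 = 160; y0_3 = 48; y1_3 = 88; x0_4 = 88; y0_4 = 280; x1_5 = 224; y1_5 = 144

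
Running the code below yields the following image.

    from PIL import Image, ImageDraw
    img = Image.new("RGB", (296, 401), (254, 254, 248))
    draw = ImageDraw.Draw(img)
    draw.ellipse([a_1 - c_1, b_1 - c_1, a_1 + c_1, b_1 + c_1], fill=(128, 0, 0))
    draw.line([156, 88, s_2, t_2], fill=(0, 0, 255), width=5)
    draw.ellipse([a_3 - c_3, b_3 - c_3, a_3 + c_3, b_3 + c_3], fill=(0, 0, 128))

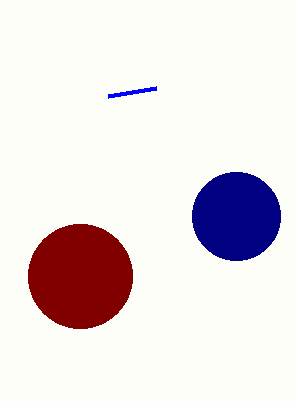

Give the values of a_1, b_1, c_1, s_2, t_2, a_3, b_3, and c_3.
a_1 = 80; b_1 = 276; c_1 = 52; s_2 = 108; t_2 = 96; a_3 = 236; b_3 = 216; c_3 = 44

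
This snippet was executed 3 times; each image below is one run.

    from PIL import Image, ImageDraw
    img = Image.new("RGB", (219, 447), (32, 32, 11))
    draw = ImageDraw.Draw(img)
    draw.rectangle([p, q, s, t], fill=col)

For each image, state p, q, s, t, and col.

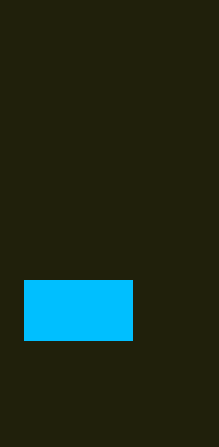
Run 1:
p = 24, q = 280, s = 132, t = 340, col = 'deepskyblue'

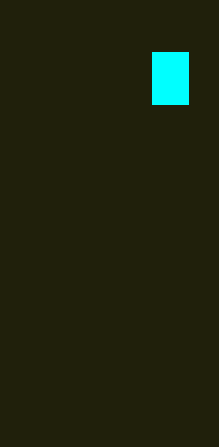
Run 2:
p = 152
q = 52
s = 188
t = 104
col = 'cyan'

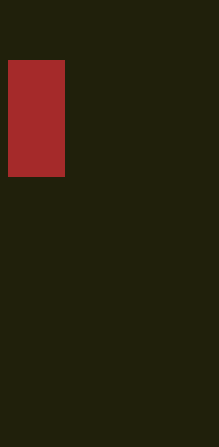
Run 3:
p = 8
q = 60
s = 64
t = 176
col = 'brown'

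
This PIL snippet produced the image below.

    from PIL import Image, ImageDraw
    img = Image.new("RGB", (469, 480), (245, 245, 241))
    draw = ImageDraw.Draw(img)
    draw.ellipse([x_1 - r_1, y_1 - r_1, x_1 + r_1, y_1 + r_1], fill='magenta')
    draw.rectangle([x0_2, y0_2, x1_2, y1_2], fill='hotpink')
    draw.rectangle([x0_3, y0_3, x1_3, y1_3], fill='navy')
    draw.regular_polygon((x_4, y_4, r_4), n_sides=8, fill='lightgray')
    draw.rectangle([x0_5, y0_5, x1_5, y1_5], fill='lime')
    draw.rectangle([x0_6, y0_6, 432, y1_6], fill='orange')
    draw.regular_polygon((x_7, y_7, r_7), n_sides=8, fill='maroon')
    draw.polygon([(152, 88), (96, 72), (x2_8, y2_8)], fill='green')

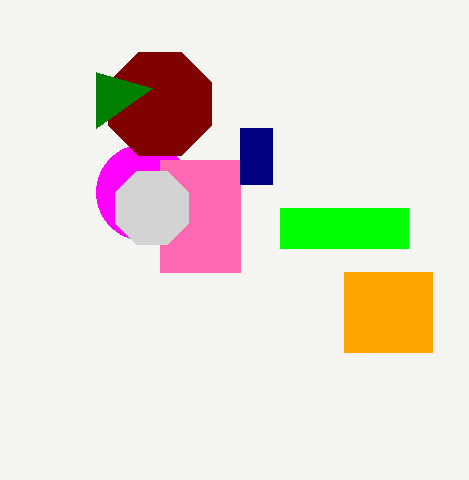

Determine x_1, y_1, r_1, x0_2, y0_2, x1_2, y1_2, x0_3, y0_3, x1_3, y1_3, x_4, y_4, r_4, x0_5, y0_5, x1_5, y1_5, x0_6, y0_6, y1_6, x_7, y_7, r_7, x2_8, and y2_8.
x_1 = 144, y_1 = 192, r_1 = 48, x0_2 = 160, y0_2 = 160, x1_2 = 240, y1_2 = 272, x0_3 = 240, y0_3 = 128, x1_3 = 272, y1_3 = 184, x_4 = 152, y_4 = 208, r_4 = 40, x0_5 = 280, y0_5 = 208, x1_5 = 408, y1_5 = 248, x0_6 = 344, y0_6 = 272, y1_6 = 352, x_7 = 160, y_7 = 104, r_7 = 56, x2_8 = 96, y2_8 = 128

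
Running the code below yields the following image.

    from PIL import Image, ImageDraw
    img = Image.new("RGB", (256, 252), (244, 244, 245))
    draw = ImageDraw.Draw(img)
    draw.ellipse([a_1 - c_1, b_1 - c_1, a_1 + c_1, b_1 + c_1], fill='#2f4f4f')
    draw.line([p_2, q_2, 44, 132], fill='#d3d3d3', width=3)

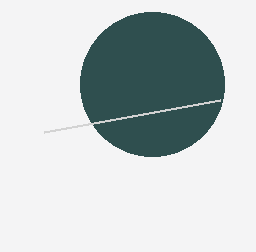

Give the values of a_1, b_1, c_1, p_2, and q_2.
a_1 = 152
b_1 = 84
c_1 = 72
p_2 = 220
q_2 = 100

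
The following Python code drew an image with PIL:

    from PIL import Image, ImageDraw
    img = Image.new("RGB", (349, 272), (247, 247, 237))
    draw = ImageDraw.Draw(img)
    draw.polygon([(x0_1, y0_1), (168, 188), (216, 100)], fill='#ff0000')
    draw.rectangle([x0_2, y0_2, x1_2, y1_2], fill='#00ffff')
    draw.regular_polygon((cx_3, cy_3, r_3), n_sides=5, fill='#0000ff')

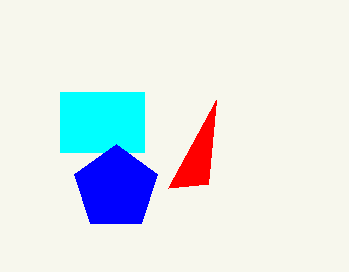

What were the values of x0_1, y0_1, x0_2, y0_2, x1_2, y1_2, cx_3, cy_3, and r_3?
x0_1 = 208; y0_1 = 184; x0_2 = 60; y0_2 = 92; x1_2 = 144; y1_2 = 152; cx_3 = 116; cy_3 = 188; r_3 = 44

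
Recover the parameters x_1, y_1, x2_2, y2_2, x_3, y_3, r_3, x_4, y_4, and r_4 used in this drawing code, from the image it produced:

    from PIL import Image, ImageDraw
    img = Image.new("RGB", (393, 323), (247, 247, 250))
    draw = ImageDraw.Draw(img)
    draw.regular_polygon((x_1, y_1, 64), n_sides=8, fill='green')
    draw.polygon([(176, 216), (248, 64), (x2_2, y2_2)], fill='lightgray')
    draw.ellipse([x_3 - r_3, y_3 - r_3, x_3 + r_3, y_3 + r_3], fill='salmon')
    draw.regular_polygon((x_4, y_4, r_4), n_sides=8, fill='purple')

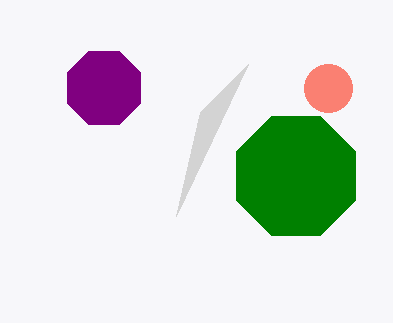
x_1 = 296
y_1 = 176
x2_2 = 200
y2_2 = 112
x_3 = 328
y_3 = 88
r_3 = 24
x_4 = 104
y_4 = 88
r_4 = 40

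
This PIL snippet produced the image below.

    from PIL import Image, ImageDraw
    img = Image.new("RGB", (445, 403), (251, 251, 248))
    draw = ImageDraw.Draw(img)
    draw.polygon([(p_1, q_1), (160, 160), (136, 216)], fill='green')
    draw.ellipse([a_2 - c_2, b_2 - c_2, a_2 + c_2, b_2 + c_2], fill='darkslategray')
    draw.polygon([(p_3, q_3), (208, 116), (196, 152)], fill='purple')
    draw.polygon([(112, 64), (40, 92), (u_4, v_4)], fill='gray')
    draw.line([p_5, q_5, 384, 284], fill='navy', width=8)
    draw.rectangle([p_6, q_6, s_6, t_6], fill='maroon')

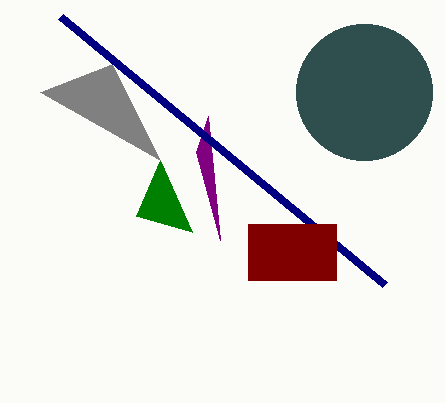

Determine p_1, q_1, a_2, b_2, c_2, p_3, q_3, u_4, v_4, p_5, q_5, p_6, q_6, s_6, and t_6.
p_1 = 192; q_1 = 232; a_2 = 364; b_2 = 92; c_2 = 68; p_3 = 220; q_3 = 240; u_4 = 160; v_4 = 160; p_5 = 60; q_5 = 16; p_6 = 248; q_6 = 224; s_6 = 336; t_6 = 280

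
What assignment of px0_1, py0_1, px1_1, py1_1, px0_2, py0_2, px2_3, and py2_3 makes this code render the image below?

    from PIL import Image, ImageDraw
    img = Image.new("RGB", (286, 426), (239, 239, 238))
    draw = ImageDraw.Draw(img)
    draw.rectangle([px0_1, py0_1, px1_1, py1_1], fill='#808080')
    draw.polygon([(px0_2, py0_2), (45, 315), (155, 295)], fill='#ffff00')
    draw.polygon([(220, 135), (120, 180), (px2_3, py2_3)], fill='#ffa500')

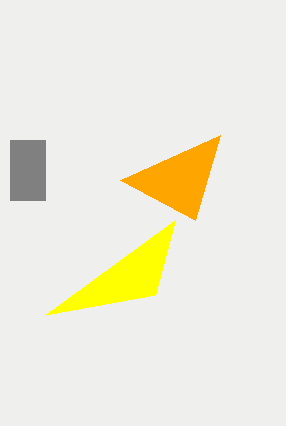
px0_1 = 10; py0_1 = 140; px1_1 = 45; py1_1 = 200; px0_2 = 175; py0_2 = 220; px2_3 = 195; py2_3 = 220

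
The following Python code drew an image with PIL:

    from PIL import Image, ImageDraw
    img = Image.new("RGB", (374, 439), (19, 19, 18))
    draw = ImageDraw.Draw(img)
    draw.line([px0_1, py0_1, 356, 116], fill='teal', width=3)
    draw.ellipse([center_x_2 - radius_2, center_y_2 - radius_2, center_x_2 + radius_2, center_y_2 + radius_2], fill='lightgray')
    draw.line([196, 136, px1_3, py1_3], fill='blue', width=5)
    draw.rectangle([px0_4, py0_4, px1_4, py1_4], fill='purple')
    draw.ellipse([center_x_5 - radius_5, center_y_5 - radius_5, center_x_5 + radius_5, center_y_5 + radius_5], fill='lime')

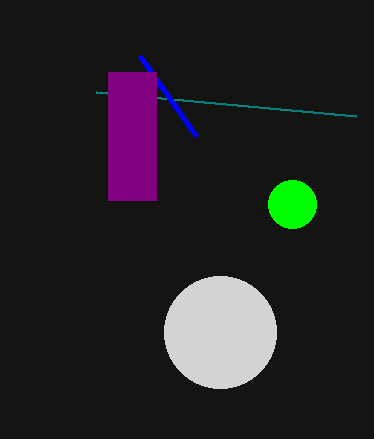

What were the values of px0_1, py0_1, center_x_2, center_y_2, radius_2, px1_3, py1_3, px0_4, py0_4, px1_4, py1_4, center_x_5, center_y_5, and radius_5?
px0_1 = 96
py0_1 = 92
center_x_2 = 220
center_y_2 = 332
radius_2 = 56
px1_3 = 140
py1_3 = 56
px0_4 = 108
py0_4 = 72
px1_4 = 156
py1_4 = 200
center_x_5 = 292
center_y_5 = 204
radius_5 = 24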